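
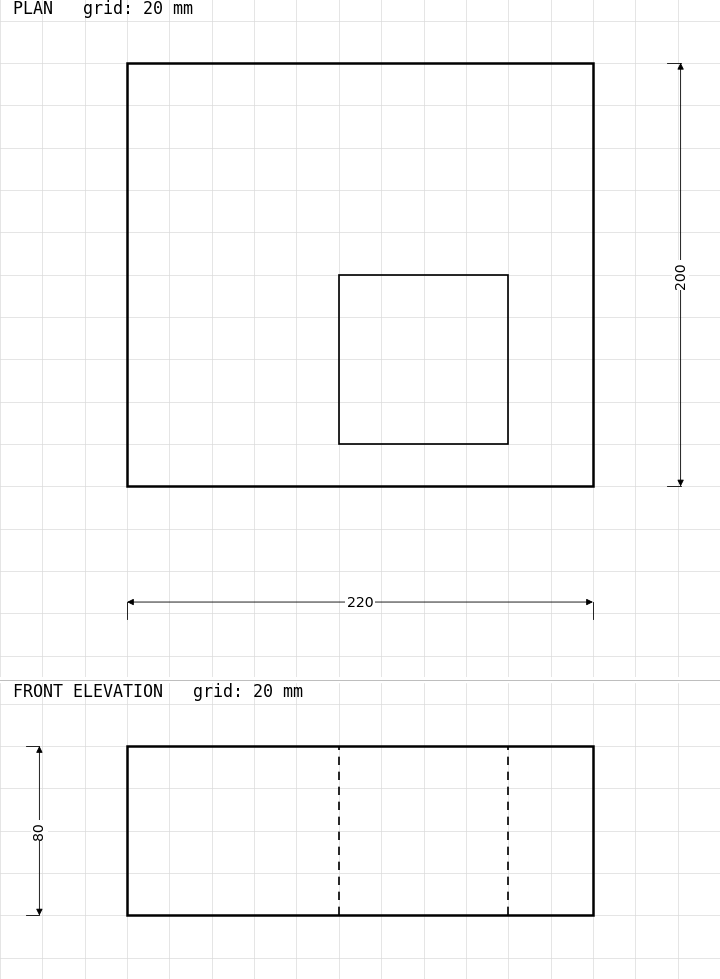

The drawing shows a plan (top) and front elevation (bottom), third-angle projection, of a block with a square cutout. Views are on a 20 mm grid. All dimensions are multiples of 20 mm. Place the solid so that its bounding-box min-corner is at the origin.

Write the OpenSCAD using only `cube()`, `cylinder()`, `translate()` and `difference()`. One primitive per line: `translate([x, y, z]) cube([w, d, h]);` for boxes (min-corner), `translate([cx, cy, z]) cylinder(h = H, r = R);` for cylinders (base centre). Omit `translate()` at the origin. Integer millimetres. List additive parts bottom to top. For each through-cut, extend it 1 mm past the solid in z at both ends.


difference() {
  cube([220, 200, 80]);
  translate([100, 20, -1]) cube([80, 80, 82]);
}


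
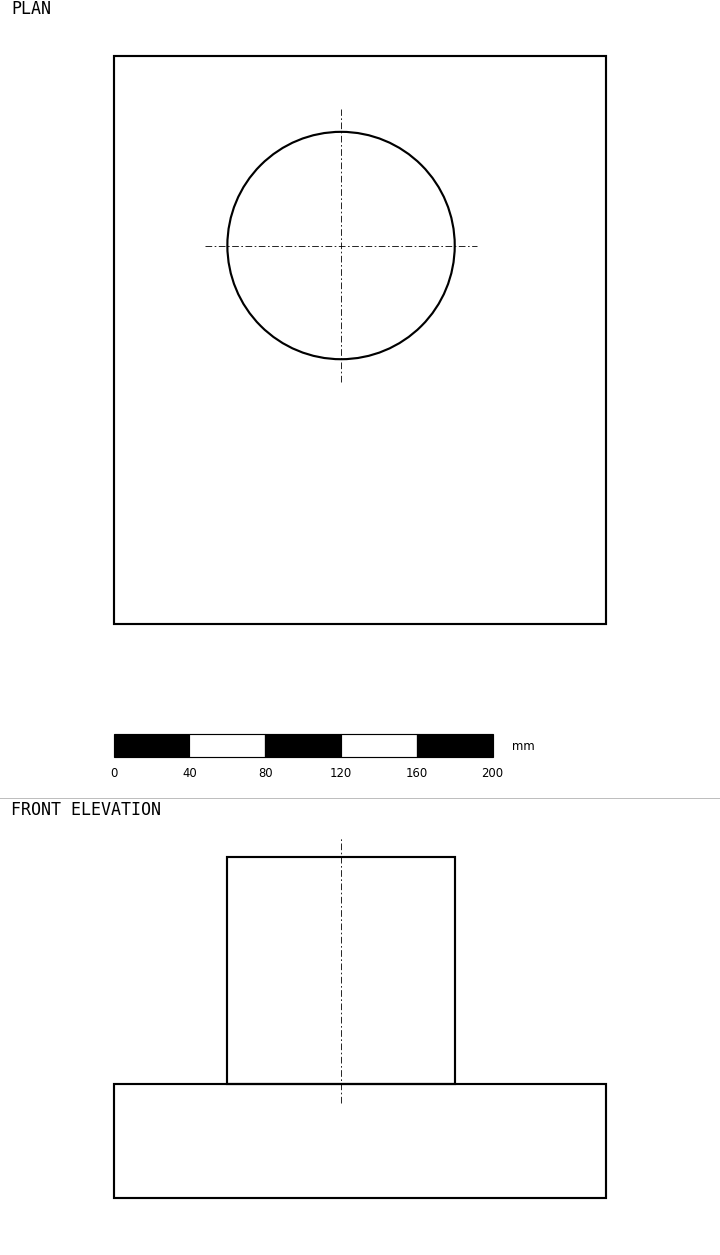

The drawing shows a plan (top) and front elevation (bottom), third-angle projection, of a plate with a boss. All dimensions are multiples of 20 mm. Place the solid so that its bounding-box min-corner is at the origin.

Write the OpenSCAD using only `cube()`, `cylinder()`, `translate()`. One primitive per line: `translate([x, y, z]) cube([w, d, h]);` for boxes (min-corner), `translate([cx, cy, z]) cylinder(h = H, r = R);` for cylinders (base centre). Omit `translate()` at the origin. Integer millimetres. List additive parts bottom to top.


cube([260, 300, 60]);
translate([120, 200, 60]) cylinder(h = 120, r = 60);


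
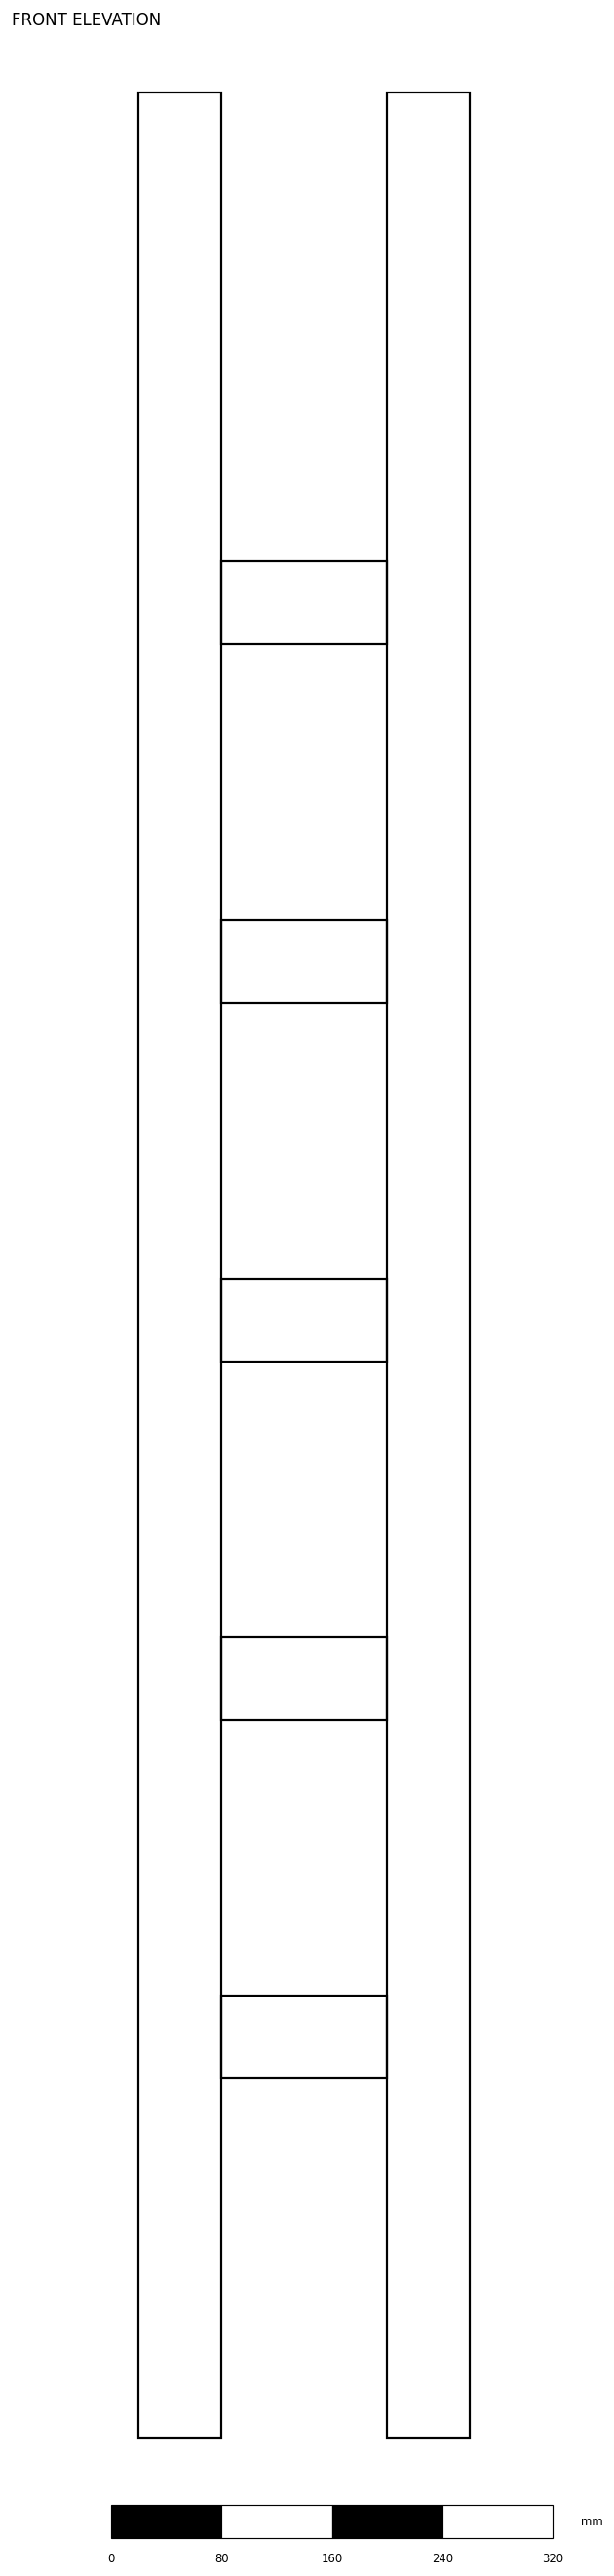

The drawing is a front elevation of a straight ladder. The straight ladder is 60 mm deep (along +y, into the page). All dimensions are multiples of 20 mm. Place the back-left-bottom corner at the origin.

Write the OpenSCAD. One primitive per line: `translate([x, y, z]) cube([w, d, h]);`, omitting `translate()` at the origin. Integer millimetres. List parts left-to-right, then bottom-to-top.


cube([60, 60, 1700]);
translate([60, 0, 260]) cube([120, 60, 60]);
translate([60, 0, 520]) cube([120, 60, 60]);
translate([60, 0, 780]) cube([120, 60, 60]);
translate([60, 0, 1040]) cube([120, 60, 60]);
translate([60, 0, 1300]) cube([120, 60, 60]);
translate([180, 0, 0]) cube([60, 60, 1700]);


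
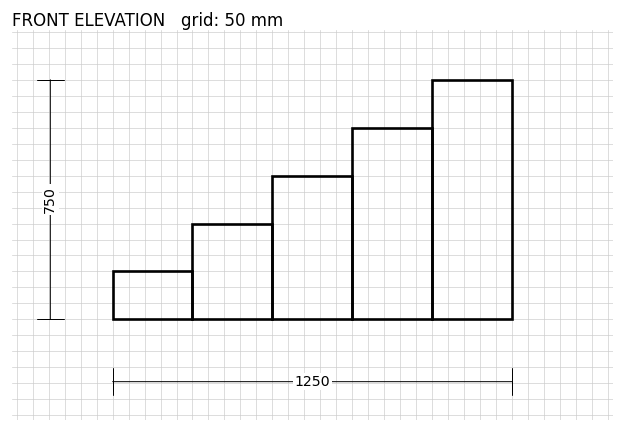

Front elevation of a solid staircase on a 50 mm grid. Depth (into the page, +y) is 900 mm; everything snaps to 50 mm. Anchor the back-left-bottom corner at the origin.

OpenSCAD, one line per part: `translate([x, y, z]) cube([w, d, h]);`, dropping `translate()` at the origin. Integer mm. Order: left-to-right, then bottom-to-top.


cube([250, 900, 150]);
translate([250, 0, 0]) cube([250, 900, 300]);
translate([500, 0, 0]) cube([250, 900, 450]);
translate([750, 0, 0]) cube([250, 900, 600]);
translate([1000, 0, 0]) cube([250, 900, 750]);


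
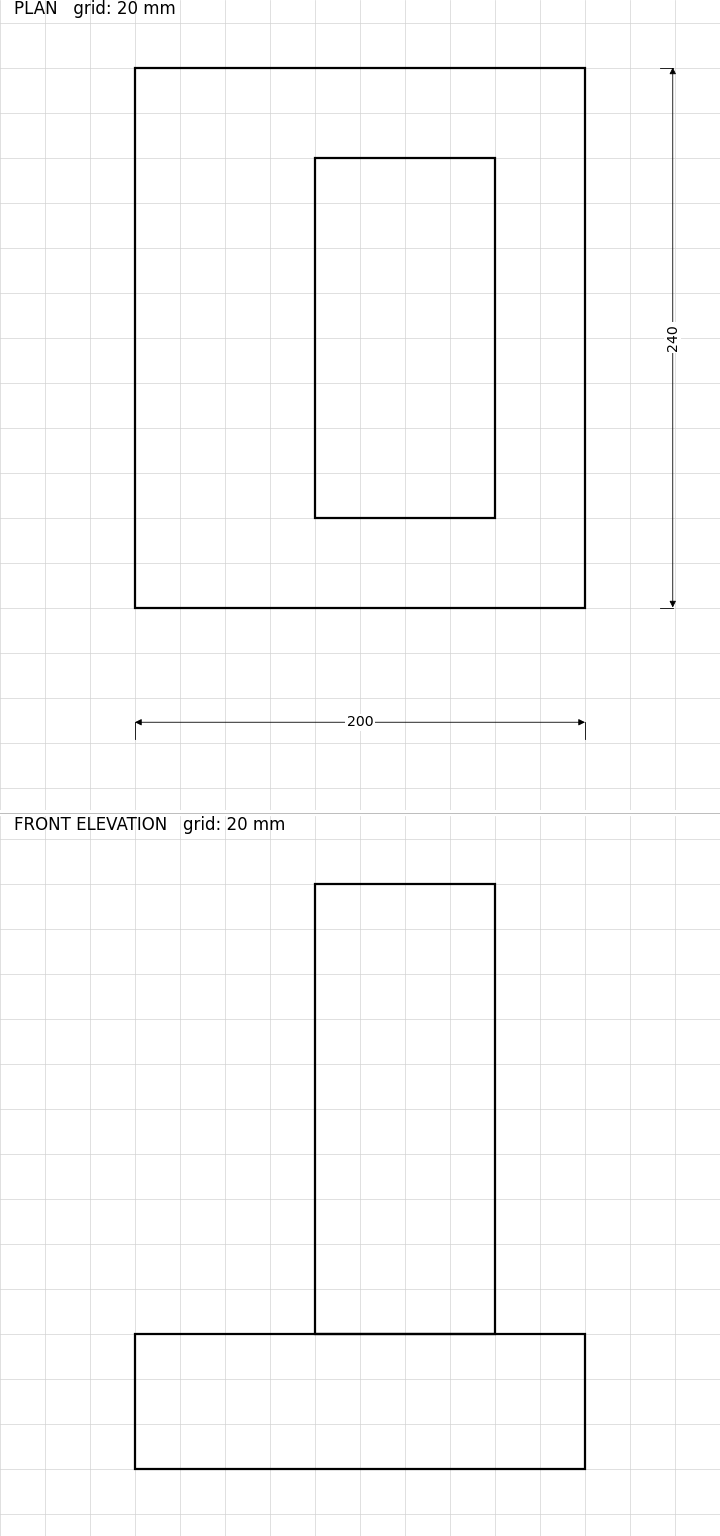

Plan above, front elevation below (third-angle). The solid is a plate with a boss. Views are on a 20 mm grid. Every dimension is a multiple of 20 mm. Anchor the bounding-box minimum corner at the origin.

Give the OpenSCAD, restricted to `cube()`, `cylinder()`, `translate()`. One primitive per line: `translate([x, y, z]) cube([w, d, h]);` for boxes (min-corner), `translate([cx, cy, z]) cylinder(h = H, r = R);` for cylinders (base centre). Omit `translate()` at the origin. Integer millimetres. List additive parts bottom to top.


cube([200, 240, 60]);
translate([80, 40, 60]) cube([80, 160, 200]);


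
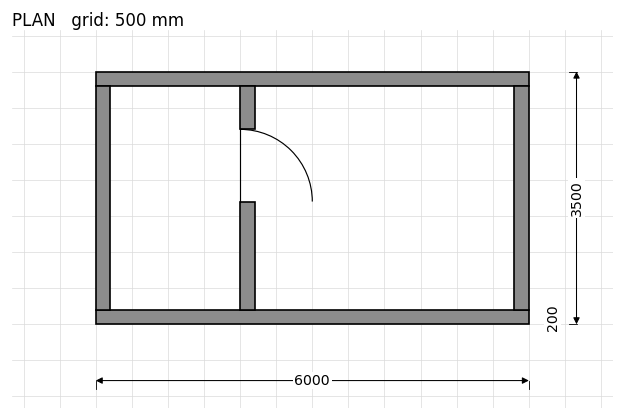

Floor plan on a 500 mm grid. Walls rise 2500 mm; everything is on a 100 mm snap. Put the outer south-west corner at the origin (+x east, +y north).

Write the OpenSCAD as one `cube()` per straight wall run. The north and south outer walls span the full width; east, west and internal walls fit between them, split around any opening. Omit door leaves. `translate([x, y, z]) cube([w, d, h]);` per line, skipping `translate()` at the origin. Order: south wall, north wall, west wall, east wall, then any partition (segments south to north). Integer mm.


cube([6000, 200, 2500]);
translate([0, 3300, 0]) cube([6000, 200, 2500]);
translate([0, 200, 0]) cube([200, 3100, 2500]);
translate([5800, 200, 0]) cube([200, 3100, 2500]);
translate([2000, 200, 0]) cube([200, 1500, 2500]);
translate([2000, 2700, 0]) cube([200, 600, 2500]);


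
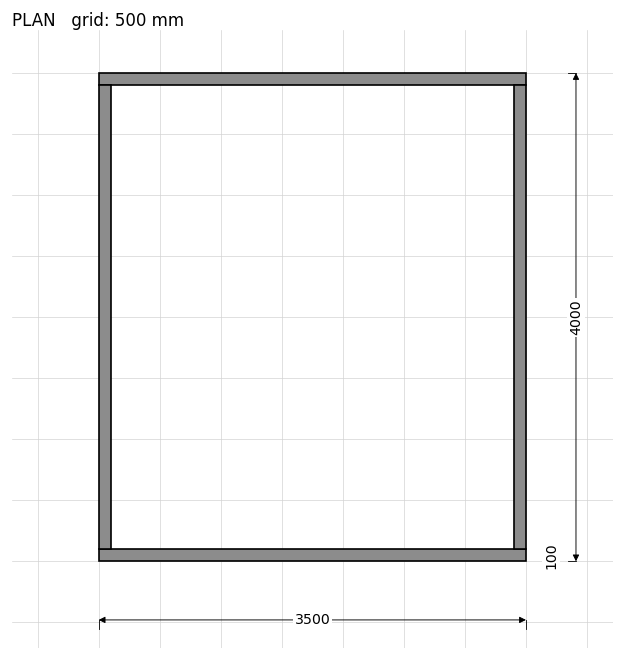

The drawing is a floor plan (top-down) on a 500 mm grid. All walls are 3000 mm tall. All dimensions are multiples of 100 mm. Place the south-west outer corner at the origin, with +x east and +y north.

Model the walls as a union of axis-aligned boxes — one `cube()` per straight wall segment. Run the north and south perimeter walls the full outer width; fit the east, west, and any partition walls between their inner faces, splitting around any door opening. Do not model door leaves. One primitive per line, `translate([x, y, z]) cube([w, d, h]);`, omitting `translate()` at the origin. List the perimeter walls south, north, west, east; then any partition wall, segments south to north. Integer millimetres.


cube([3500, 100, 3000]);
translate([0, 3900, 0]) cube([3500, 100, 3000]);
translate([0, 100, 0]) cube([100, 3800, 3000]);
translate([3400, 100, 0]) cube([100, 3800, 3000]);


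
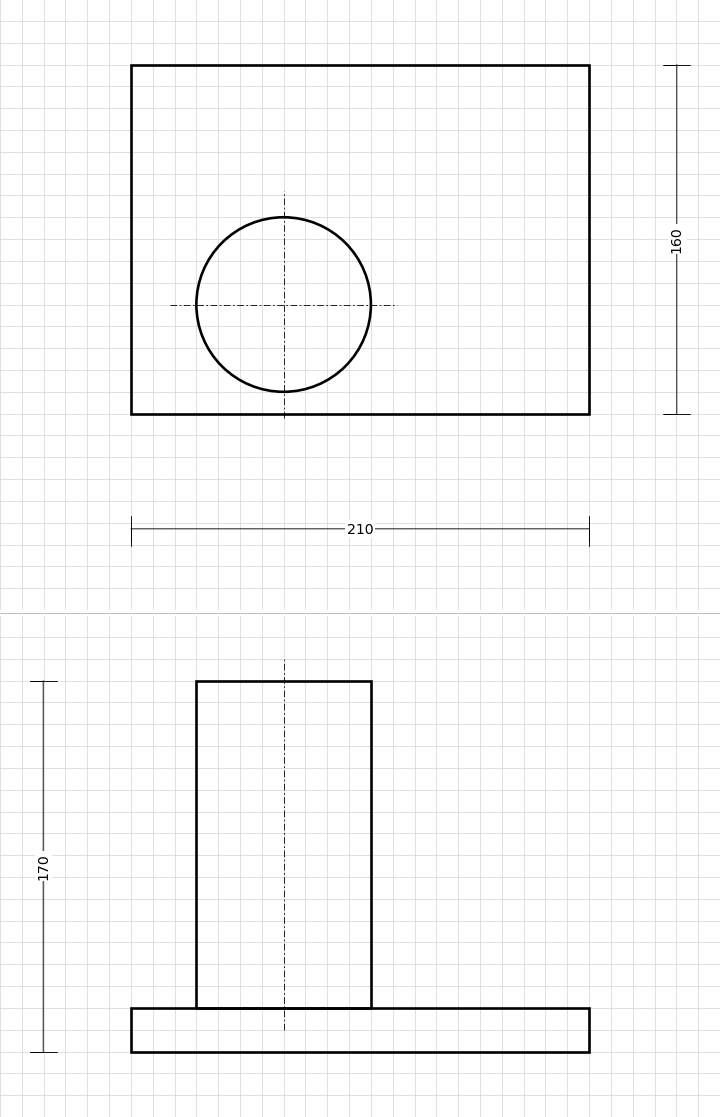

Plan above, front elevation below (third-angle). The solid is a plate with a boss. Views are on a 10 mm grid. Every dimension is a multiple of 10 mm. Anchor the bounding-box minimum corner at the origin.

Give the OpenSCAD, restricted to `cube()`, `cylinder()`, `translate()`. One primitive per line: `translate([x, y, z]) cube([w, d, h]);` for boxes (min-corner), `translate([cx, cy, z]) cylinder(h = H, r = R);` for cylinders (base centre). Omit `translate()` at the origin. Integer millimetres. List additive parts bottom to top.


cube([210, 160, 20]);
translate([70, 50, 20]) cylinder(h = 150, r = 40);


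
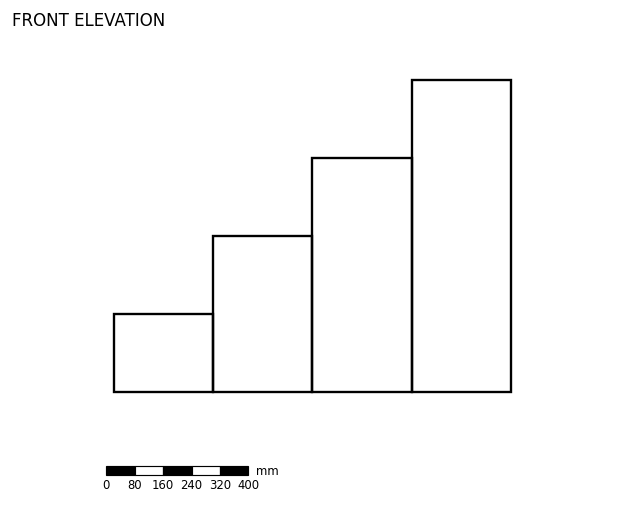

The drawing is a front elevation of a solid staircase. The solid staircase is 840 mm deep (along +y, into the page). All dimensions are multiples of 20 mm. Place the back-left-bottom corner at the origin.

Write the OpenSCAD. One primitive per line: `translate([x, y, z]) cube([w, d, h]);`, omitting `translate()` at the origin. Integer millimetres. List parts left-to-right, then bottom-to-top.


cube([280, 840, 220]);
translate([280, 0, 0]) cube([280, 840, 440]);
translate([560, 0, 0]) cube([280, 840, 660]);
translate([840, 0, 0]) cube([280, 840, 880]);


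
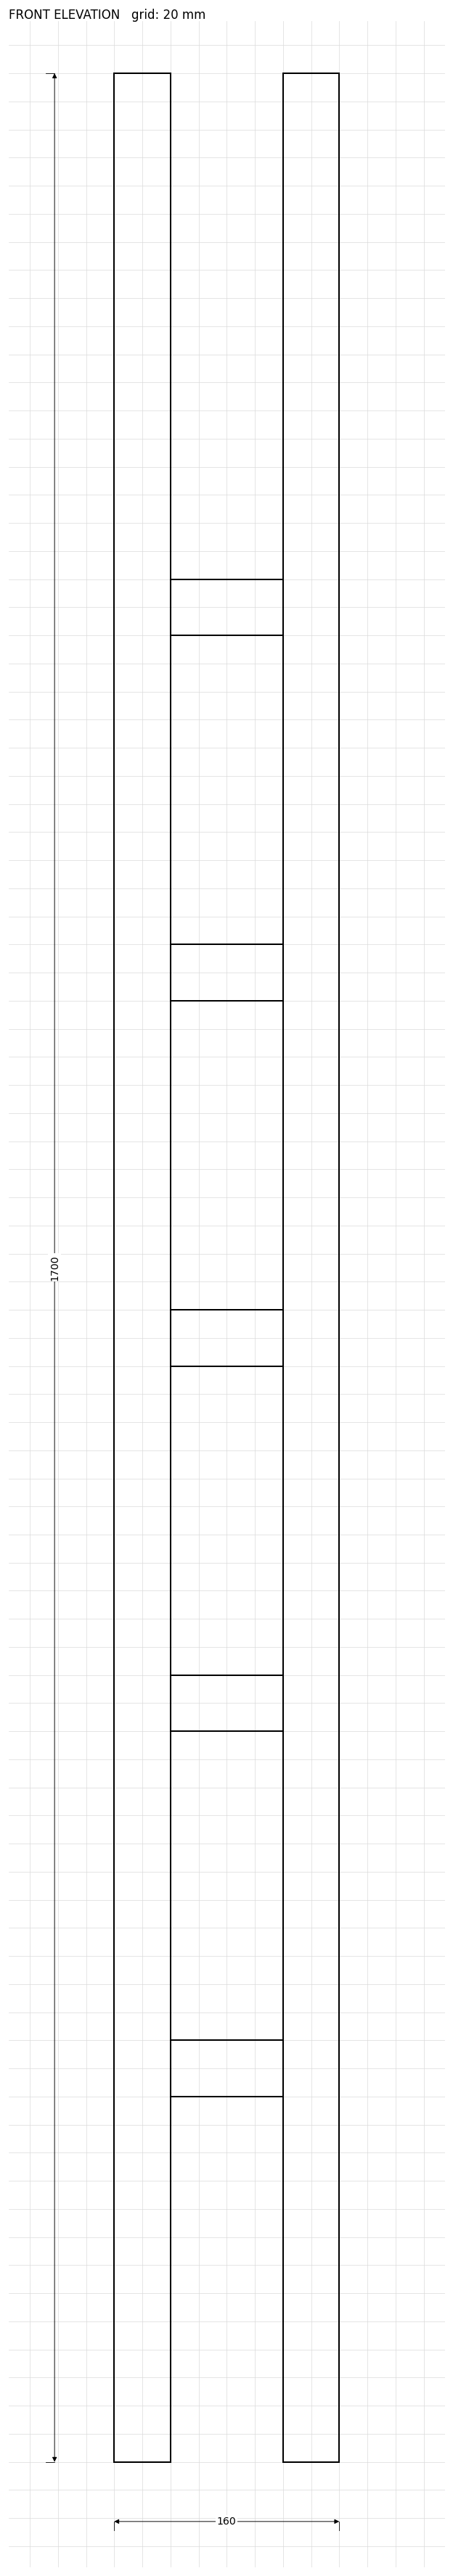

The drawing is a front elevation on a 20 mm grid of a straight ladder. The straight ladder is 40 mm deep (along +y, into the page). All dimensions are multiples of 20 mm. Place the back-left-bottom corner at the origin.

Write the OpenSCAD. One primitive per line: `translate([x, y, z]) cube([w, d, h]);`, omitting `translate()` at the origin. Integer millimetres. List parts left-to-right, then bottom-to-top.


cube([40, 40, 1700]);
translate([40, 0, 260]) cube([80, 40, 40]);
translate([40, 0, 520]) cube([80, 40, 40]);
translate([40, 0, 780]) cube([80, 40, 40]);
translate([40, 0, 1040]) cube([80, 40, 40]);
translate([40, 0, 1300]) cube([80, 40, 40]);
translate([120, 0, 0]) cube([40, 40, 1700]);


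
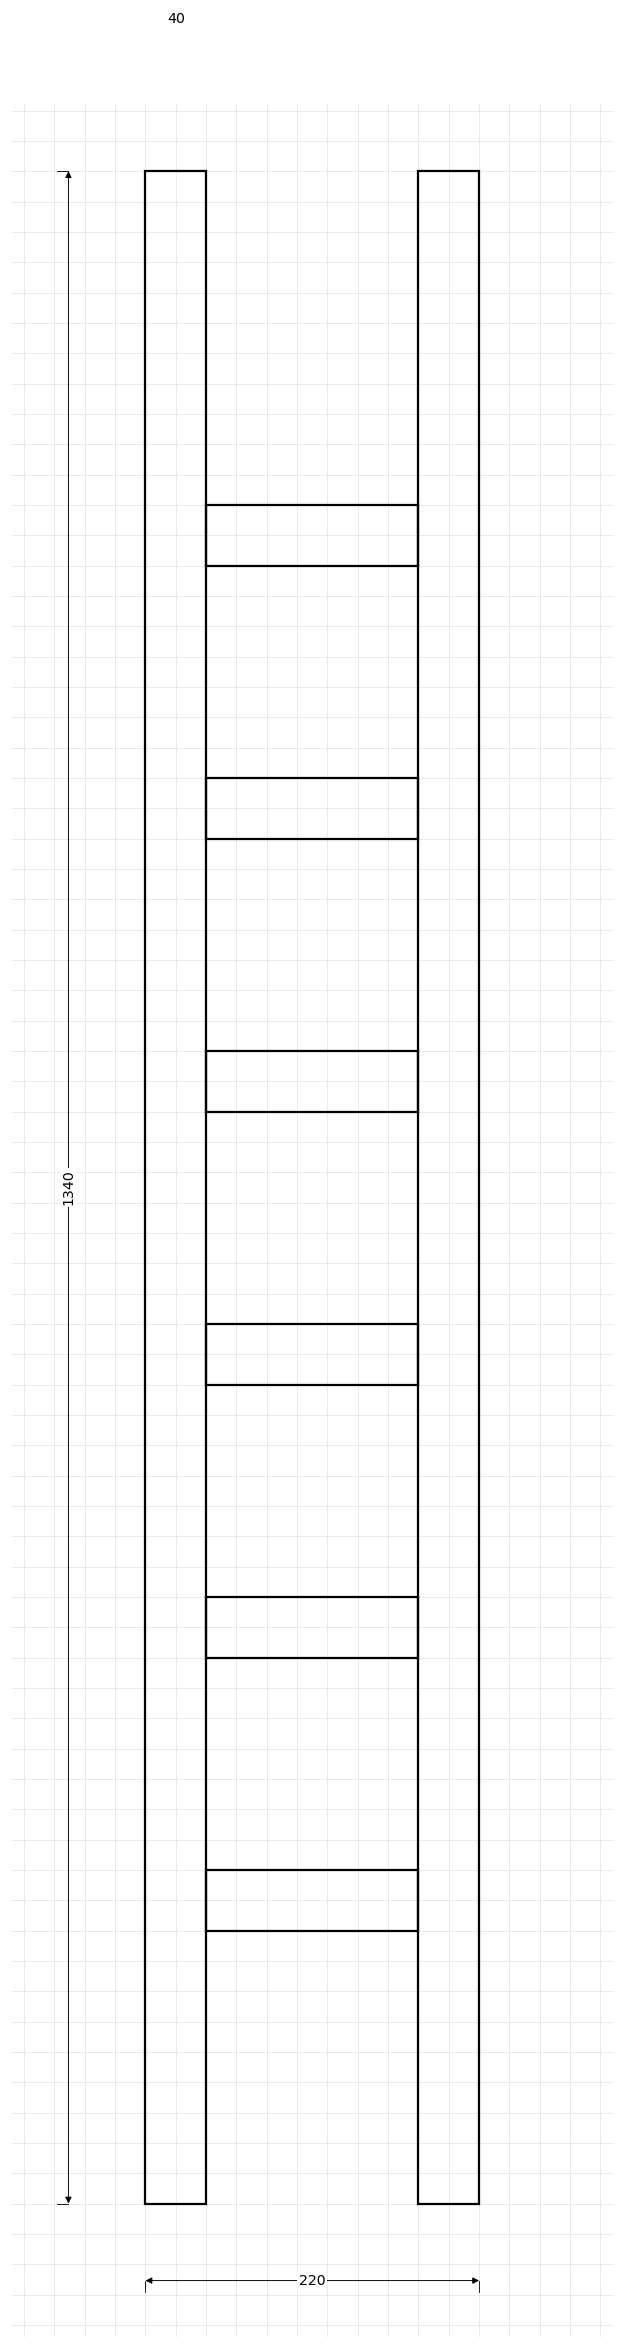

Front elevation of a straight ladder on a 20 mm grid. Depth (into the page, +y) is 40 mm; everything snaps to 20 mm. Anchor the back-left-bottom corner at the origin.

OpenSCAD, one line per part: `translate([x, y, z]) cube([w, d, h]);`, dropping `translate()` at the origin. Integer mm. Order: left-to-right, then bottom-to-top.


cube([40, 40, 1340]);
translate([40, 0, 180]) cube([140, 40, 40]);
translate([40, 0, 360]) cube([140, 40, 40]);
translate([40, 0, 540]) cube([140, 40, 40]);
translate([40, 0, 720]) cube([140, 40, 40]);
translate([40, 0, 900]) cube([140, 40, 40]);
translate([40, 0, 1080]) cube([140, 40, 40]);
translate([180, 0, 0]) cube([40, 40, 1340]);


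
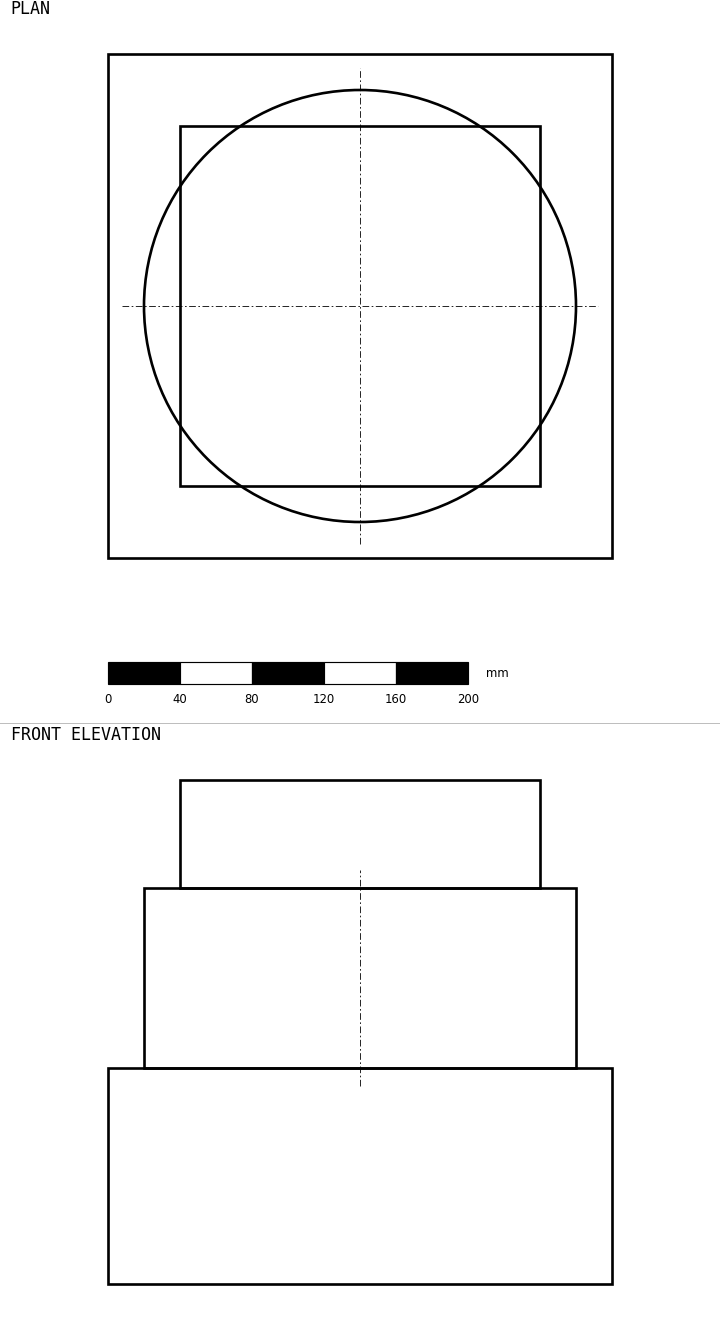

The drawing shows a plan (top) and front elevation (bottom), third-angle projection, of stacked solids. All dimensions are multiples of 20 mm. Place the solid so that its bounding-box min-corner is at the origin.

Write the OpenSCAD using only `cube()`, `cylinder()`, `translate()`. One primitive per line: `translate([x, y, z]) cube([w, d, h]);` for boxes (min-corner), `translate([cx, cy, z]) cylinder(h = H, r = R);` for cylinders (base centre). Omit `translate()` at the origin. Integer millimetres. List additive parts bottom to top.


cube([280, 280, 120]);
translate([140, 140, 120]) cylinder(h = 100, r = 120);
translate([40, 40, 220]) cube([200, 200, 60]);


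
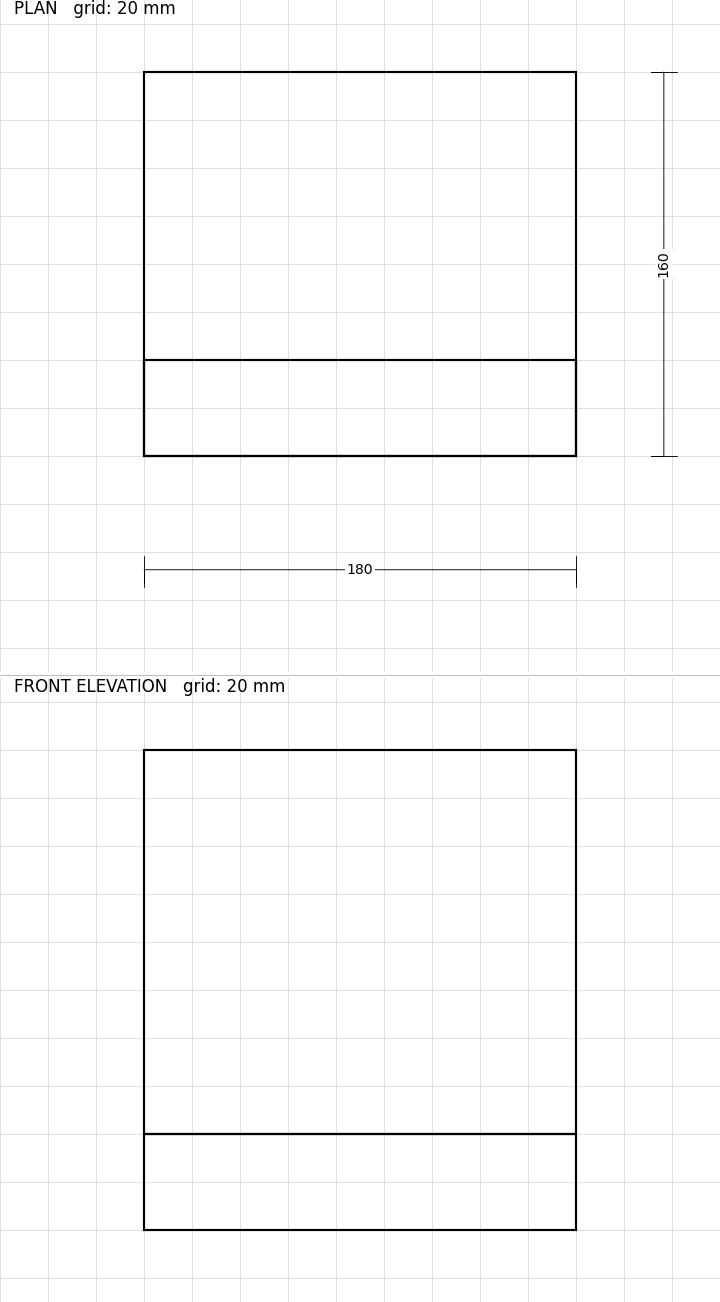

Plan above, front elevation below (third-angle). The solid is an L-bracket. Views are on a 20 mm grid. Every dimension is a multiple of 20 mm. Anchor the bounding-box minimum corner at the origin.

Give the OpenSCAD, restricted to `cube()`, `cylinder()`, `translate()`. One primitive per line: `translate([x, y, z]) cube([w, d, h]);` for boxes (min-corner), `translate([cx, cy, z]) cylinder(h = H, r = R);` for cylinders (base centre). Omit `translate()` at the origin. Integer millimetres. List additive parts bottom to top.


cube([180, 160, 40]);
translate([0, 0, 40]) cube([180, 40, 160]);


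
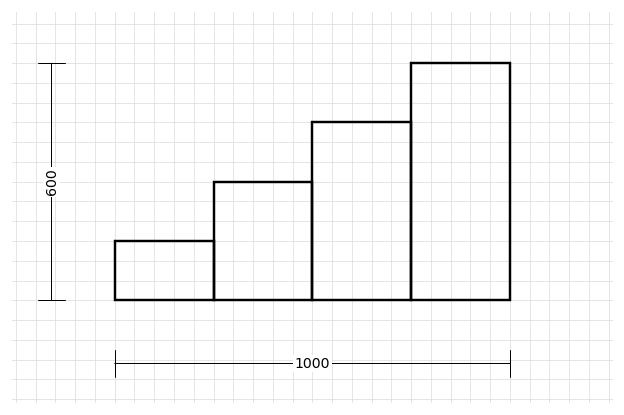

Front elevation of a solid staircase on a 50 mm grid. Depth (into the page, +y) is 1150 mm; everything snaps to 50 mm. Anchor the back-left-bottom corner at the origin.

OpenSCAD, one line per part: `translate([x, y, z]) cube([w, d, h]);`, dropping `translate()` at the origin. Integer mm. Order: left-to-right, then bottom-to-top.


cube([250, 1150, 150]);
translate([250, 0, 0]) cube([250, 1150, 300]);
translate([500, 0, 0]) cube([250, 1150, 450]);
translate([750, 0, 0]) cube([250, 1150, 600]);


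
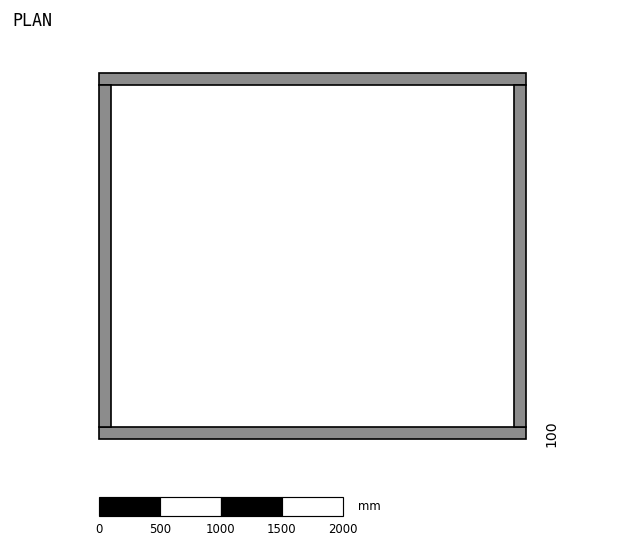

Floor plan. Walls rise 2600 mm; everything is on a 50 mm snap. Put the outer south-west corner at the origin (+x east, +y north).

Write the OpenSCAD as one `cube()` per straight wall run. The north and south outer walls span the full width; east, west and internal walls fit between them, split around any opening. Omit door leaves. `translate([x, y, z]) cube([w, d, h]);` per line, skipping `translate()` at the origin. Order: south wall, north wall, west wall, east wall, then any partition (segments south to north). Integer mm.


cube([3500, 100, 2600]);
translate([0, 2900, 0]) cube([3500, 100, 2600]);
translate([0, 100, 0]) cube([100, 2800, 2600]);
translate([3400, 100, 0]) cube([100, 2800, 2600]);


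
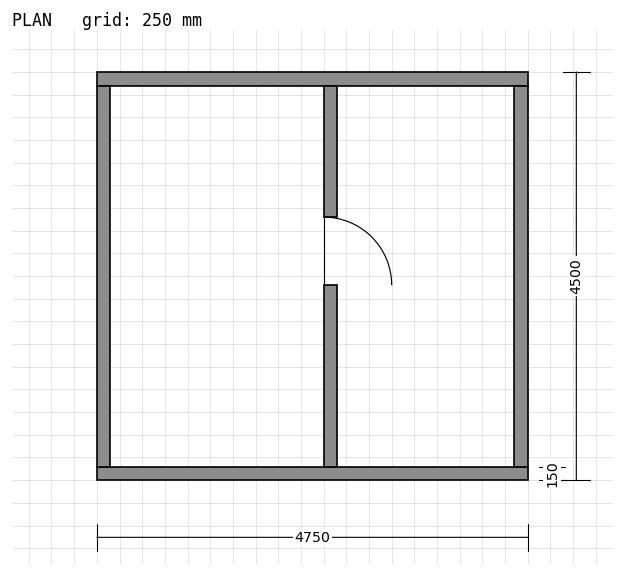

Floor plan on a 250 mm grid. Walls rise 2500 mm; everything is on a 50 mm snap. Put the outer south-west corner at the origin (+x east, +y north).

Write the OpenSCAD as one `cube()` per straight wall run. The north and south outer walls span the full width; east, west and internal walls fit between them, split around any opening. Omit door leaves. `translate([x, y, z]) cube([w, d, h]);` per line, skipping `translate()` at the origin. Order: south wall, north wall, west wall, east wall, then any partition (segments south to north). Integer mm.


cube([4750, 150, 2500]);
translate([0, 4350, 0]) cube([4750, 150, 2500]);
translate([0, 150, 0]) cube([150, 4200, 2500]);
translate([4600, 150, 0]) cube([150, 4200, 2500]);
translate([2500, 150, 0]) cube([150, 2000, 2500]);
translate([2500, 2900, 0]) cube([150, 1450, 2500]);


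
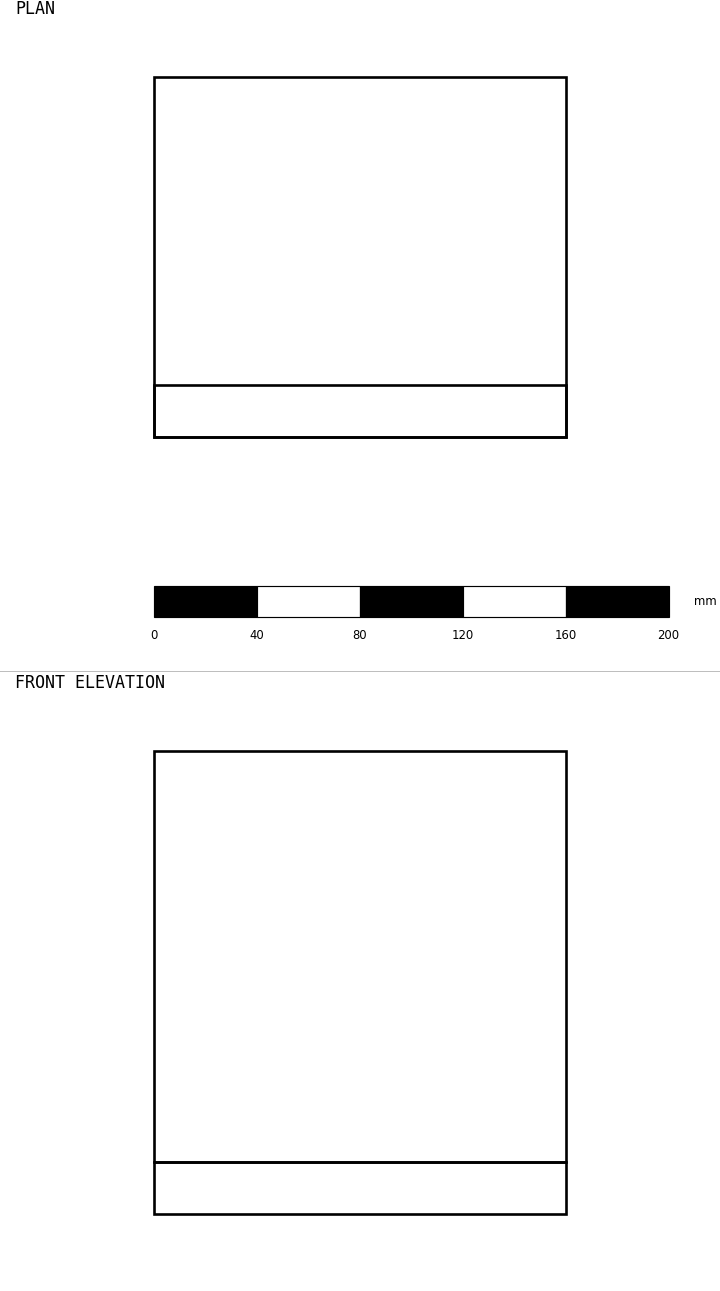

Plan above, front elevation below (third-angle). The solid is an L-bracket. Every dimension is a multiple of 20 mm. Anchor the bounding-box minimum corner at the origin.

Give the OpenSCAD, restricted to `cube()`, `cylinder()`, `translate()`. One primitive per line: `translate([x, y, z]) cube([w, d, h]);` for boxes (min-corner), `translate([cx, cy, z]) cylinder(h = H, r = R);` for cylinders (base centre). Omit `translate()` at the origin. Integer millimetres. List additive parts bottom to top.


cube([160, 140, 20]);
translate([0, 0, 20]) cube([160, 20, 160]);


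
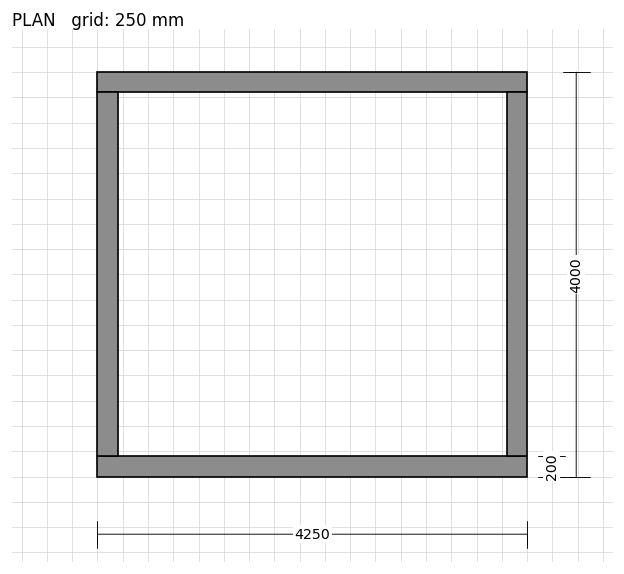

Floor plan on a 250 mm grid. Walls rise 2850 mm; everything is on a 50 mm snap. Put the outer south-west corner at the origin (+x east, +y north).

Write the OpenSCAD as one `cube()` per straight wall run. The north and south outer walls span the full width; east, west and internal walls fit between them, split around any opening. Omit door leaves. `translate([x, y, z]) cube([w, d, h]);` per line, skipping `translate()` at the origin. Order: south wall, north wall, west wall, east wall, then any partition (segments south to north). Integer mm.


cube([4250, 200, 2850]);
translate([0, 3800, 0]) cube([4250, 200, 2850]);
translate([0, 200, 0]) cube([200, 3600, 2850]);
translate([4050, 200, 0]) cube([200, 3600, 2850]);


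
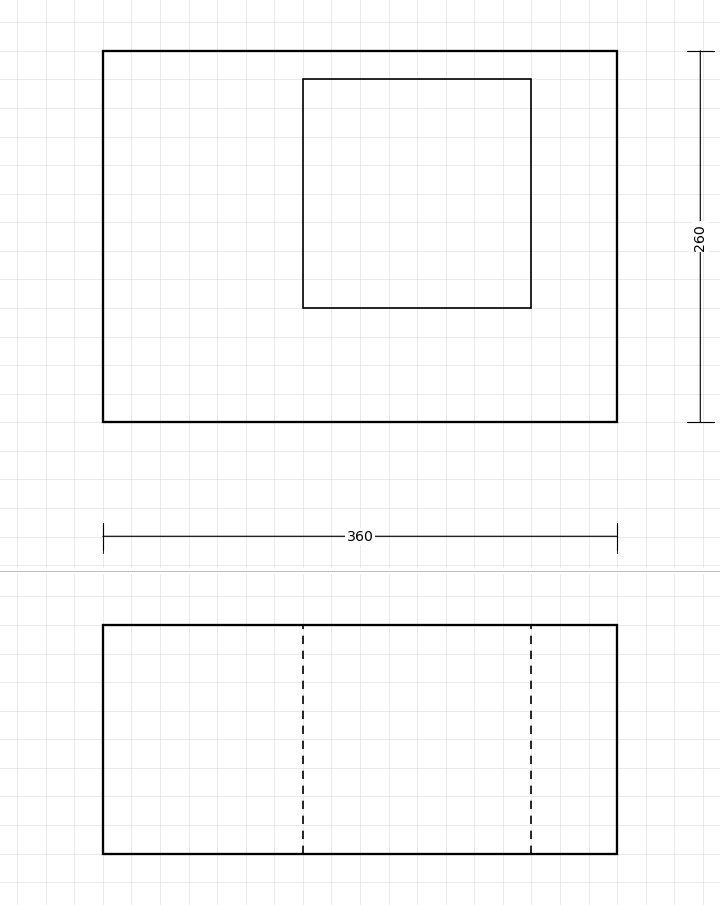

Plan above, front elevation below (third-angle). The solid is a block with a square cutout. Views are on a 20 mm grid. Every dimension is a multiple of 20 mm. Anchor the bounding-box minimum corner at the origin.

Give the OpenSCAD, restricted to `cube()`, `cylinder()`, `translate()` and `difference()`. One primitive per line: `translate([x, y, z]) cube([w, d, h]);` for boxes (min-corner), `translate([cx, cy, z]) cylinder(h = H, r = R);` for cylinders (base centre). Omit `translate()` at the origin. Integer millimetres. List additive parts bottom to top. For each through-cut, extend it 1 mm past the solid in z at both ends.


difference() {
  cube([360, 260, 160]);
  translate([140, 80, -1]) cube([160, 160, 162]);
}


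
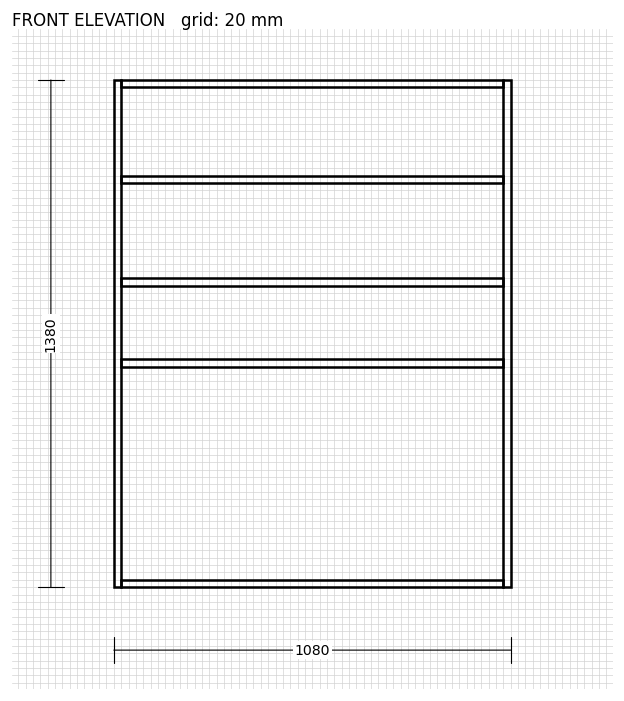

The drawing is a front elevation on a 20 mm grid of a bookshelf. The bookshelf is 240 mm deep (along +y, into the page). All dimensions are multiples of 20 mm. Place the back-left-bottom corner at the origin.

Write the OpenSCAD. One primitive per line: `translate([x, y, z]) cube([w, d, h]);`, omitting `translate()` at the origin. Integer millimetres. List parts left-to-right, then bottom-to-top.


cube([20, 240, 1380]);
translate([20, 0, 0]) cube([1040, 240, 20]);
translate([20, 0, 600]) cube([1040, 240, 20]);
translate([20, 0, 820]) cube([1040, 240, 20]);
translate([20, 0, 1100]) cube([1040, 240, 20]);
translate([20, 0, 1360]) cube([1040, 240, 20]);
translate([1060, 0, 0]) cube([20, 240, 1380]);


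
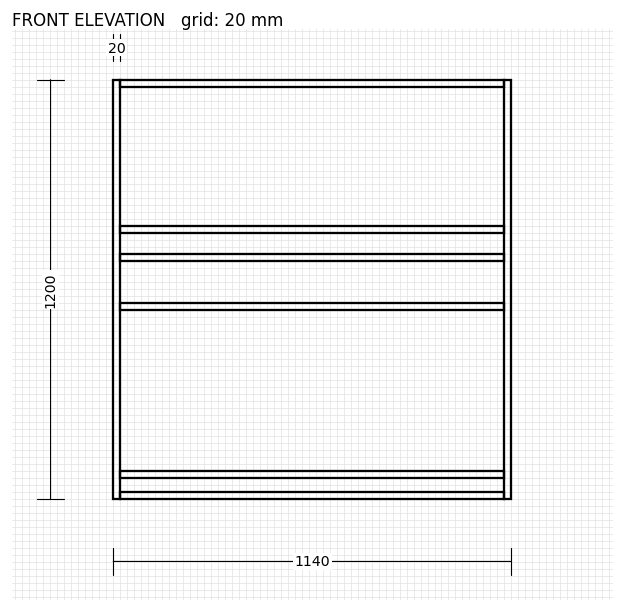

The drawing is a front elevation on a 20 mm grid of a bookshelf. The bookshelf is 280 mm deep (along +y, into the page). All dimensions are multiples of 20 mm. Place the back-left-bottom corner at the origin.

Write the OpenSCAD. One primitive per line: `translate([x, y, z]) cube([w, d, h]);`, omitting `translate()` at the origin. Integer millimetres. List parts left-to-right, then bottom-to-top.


cube([20, 280, 1200]);
translate([20, 0, 0]) cube([1100, 280, 20]);
translate([20, 0, 60]) cube([1100, 280, 20]);
translate([20, 0, 540]) cube([1100, 280, 20]);
translate([20, 0, 680]) cube([1100, 280, 20]);
translate([20, 0, 760]) cube([1100, 280, 20]);
translate([20, 0, 1180]) cube([1100, 280, 20]);
translate([1120, 0, 0]) cube([20, 280, 1200]);


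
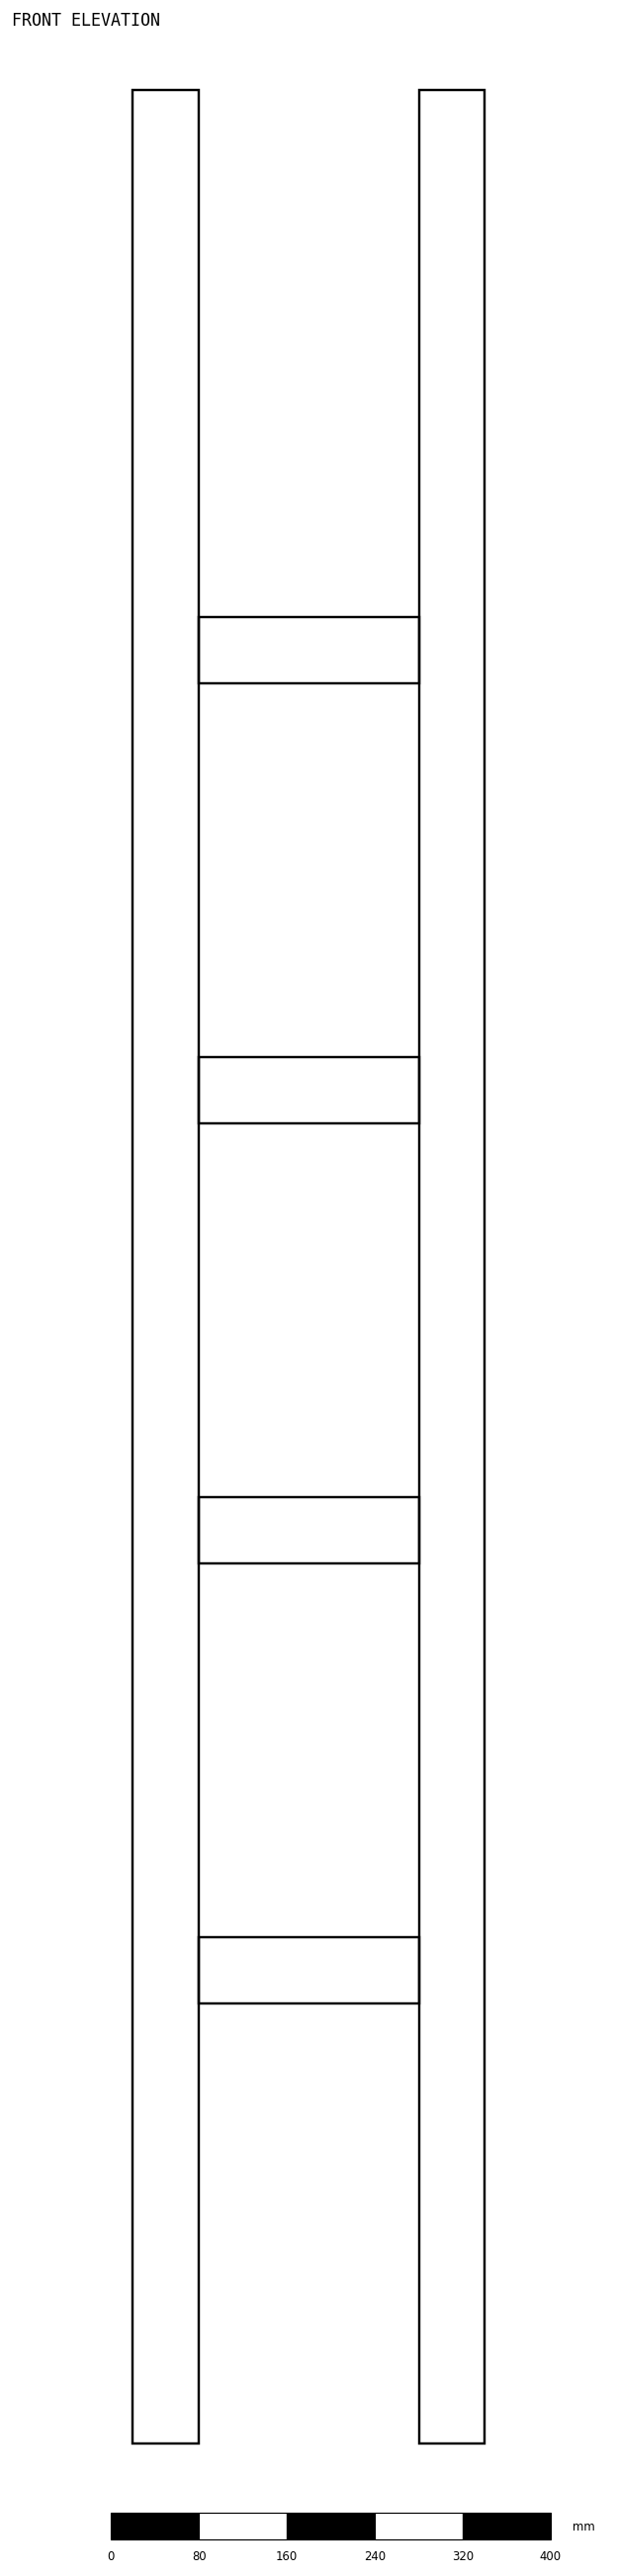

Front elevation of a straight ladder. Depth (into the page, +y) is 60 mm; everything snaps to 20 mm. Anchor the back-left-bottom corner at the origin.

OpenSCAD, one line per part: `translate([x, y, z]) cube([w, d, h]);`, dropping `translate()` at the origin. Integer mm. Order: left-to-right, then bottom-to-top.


cube([60, 60, 2140]);
translate([60, 0, 400]) cube([200, 60, 60]);
translate([60, 0, 800]) cube([200, 60, 60]);
translate([60, 0, 1200]) cube([200, 60, 60]);
translate([60, 0, 1600]) cube([200, 60, 60]);
translate([260, 0, 0]) cube([60, 60, 2140]);


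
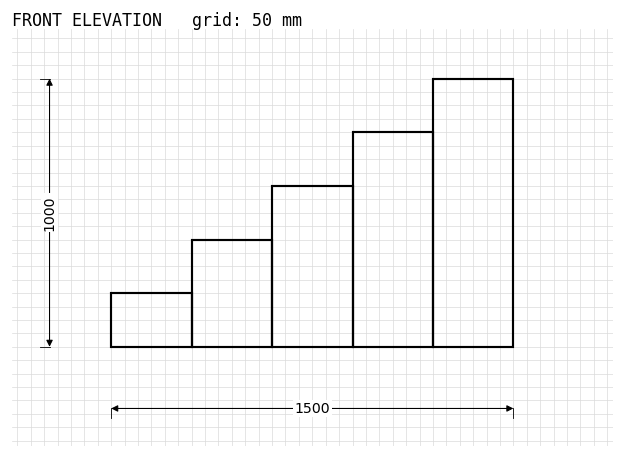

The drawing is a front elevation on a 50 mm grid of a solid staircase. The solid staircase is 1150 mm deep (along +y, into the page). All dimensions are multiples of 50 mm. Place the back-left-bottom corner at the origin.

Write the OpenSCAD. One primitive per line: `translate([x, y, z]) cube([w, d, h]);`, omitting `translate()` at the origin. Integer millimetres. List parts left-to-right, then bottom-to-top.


cube([300, 1150, 200]);
translate([300, 0, 0]) cube([300, 1150, 400]);
translate([600, 0, 0]) cube([300, 1150, 600]);
translate([900, 0, 0]) cube([300, 1150, 800]);
translate([1200, 0, 0]) cube([300, 1150, 1000]);


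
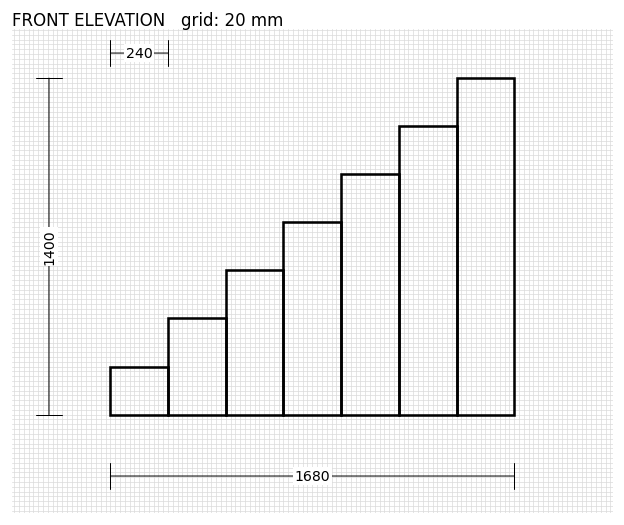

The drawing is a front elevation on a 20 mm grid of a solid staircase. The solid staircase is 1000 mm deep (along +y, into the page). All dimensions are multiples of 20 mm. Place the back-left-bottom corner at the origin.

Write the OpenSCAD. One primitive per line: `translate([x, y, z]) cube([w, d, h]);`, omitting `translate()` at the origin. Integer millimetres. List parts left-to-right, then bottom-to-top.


cube([240, 1000, 200]);
translate([240, 0, 0]) cube([240, 1000, 400]);
translate([480, 0, 0]) cube([240, 1000, 600]);
translate([720, 0, 0]) cube([240, 1000, 800]);
translate([960, 0, 0]) cube([240, 1000, 1000]);
translate([1200, 0, 0]) cube([240, 1000, 1200]);
translate([1440, 0, 0]) cube([240, 1000, 1400]);


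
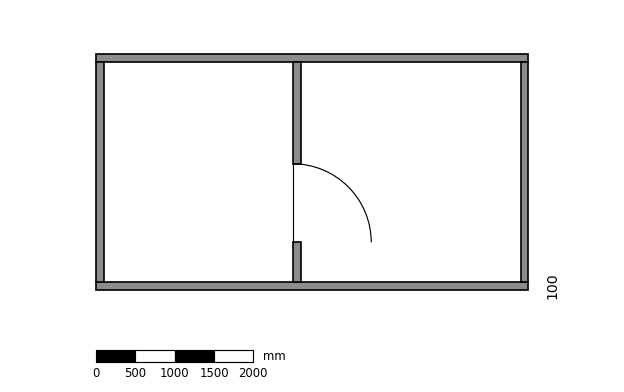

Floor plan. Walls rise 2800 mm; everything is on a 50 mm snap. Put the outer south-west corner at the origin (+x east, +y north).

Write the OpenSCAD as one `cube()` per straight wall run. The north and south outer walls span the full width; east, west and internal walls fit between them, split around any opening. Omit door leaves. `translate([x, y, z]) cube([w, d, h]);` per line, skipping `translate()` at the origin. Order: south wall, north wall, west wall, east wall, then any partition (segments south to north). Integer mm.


cube([5500, 100, 2800]);
translate([0, 2900, 0]) cube([5500, 100, 2800]);
translate([0, 100, 0]) cube([100, 2800, 2800]);
translate([5400, 100, 0]) cube([100, 2800, 2800]);
translate([2500, 100, 0]) cube([100, 500, 2800]);
translate([2500, 1600, 0]) cube([100, 1300, 2800]);


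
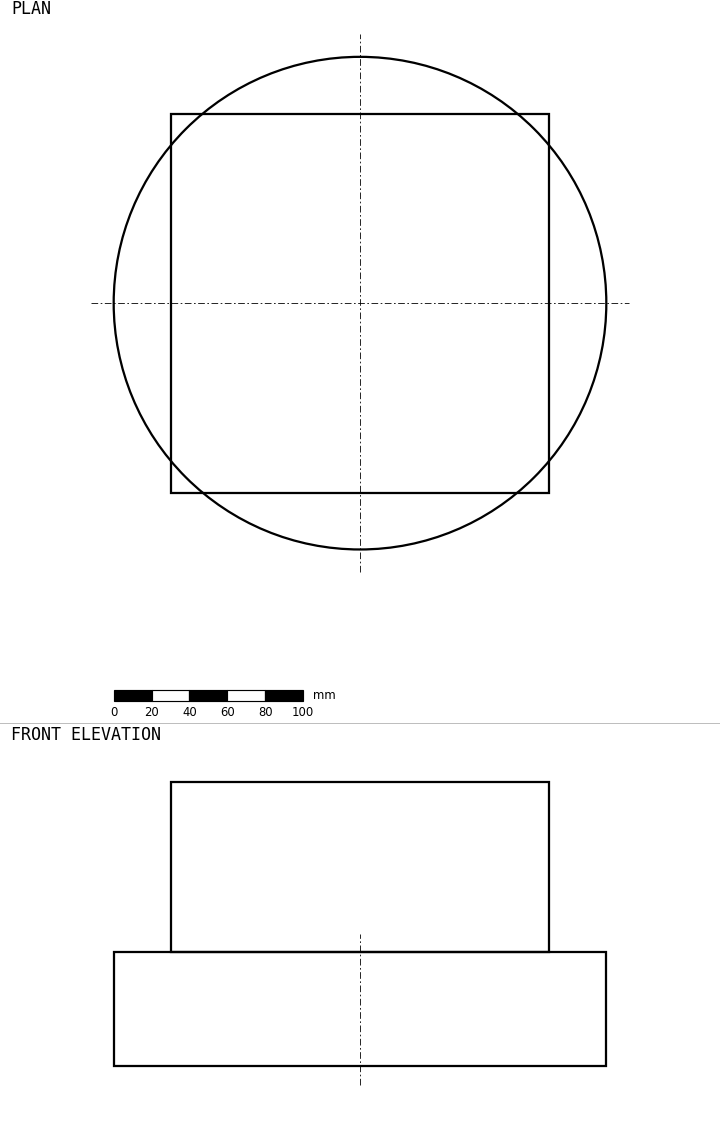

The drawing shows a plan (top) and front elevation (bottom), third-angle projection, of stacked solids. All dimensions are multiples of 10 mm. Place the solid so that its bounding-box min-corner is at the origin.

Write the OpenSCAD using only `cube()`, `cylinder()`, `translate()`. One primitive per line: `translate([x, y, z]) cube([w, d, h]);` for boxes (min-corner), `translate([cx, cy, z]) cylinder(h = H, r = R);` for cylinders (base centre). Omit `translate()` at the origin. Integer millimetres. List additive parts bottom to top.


translate([130, 130, 0]) cylinder(h = 60, r = 130);
translate([30, 30, 60]) cube([200, 200, 90]);


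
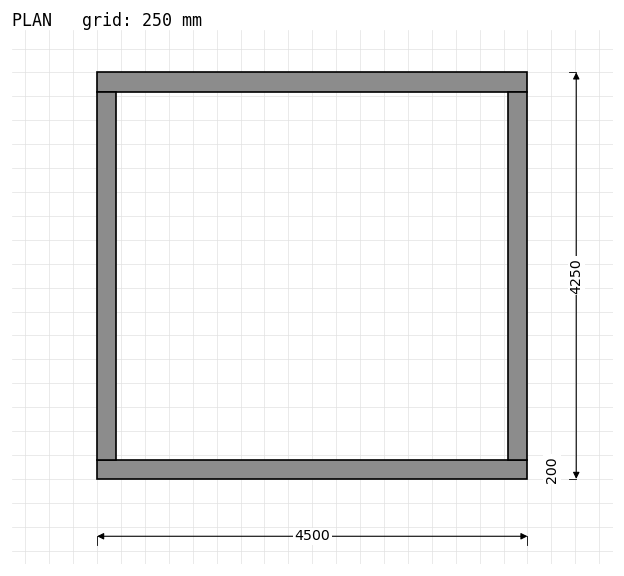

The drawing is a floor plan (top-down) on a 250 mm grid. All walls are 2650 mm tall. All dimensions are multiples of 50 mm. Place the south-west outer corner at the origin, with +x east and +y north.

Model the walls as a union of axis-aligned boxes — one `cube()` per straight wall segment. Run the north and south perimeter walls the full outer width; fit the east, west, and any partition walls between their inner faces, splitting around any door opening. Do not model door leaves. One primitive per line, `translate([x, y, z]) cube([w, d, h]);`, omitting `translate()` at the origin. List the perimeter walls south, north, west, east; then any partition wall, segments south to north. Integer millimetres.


cube([4500, 200, 2650]);
translate([0, 4050, 0]) cube([4500, 200, 2650]);
translate([0, 200, 0]) cube([200, 3850, 2650]);
translate([4300, 200, 0]) cube([200, 3850, 2650]);


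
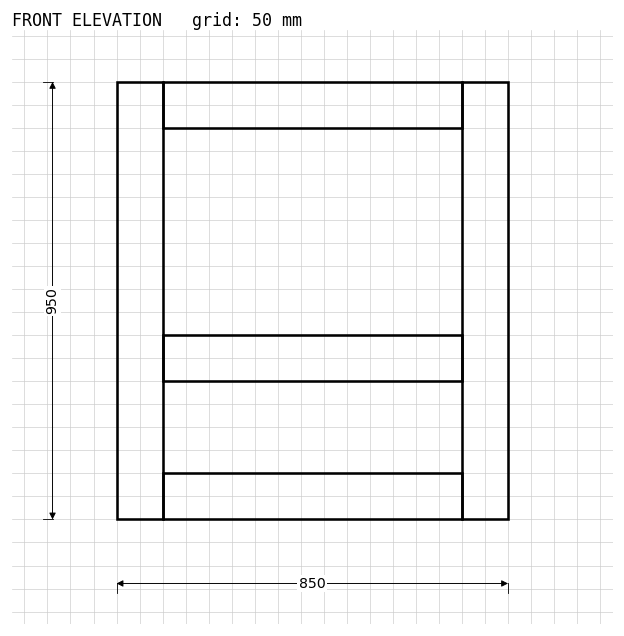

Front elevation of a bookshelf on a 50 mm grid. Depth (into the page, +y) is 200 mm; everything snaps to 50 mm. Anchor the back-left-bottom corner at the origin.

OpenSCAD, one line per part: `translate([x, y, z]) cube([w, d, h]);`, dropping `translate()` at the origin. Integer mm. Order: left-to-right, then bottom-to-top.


cube([100, 200, 950]);
translate([100, 0, 0]) cube([650, 200, 100]);
translate([100, 0, 300]) cube([650, 200, 100]);
translate([100, 0, 850]) cube([650, 200, 100]);
translate([750, 0, 0]) cube([100, 200, 950]);


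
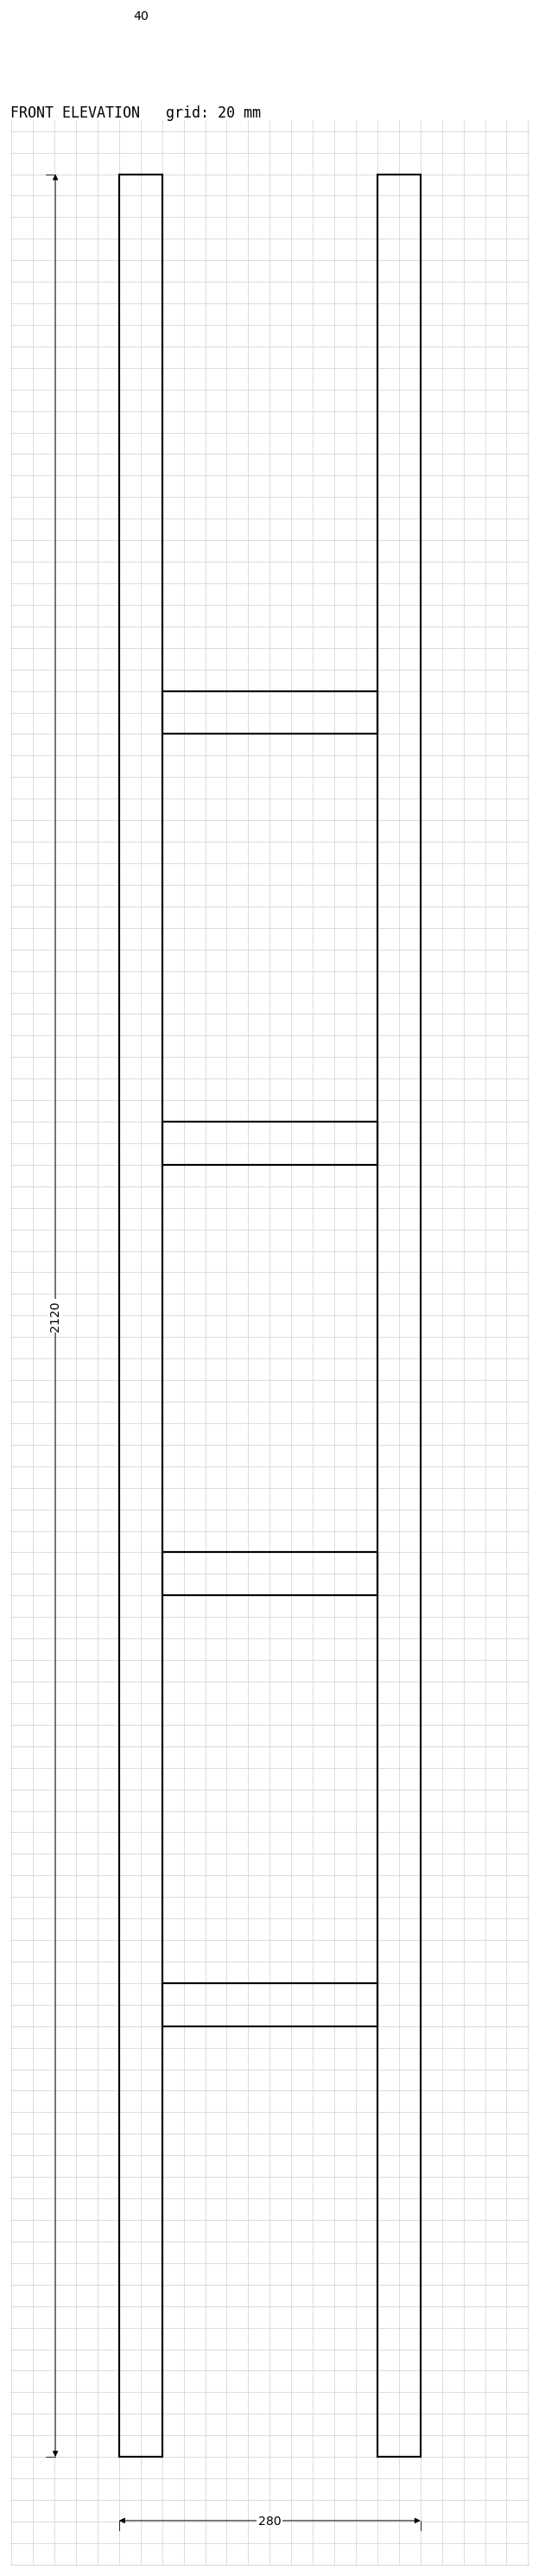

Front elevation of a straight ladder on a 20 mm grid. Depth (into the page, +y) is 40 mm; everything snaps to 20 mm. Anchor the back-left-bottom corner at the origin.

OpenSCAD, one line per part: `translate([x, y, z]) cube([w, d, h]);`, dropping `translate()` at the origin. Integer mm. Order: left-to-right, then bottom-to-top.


cube([40, 40, 2120]);
translate([40, 0, 400]) cube([200, 40, 40]);
translate([40, 0, 800]) cube([200, 40, 40]);
translate([40, 0, 1200]) cube([200, 40, 40]);
translate([40, 0, 1600]) cube([200, 40, 40]);
translate([240, 0, 0]) cube([40, 40, 2120]);


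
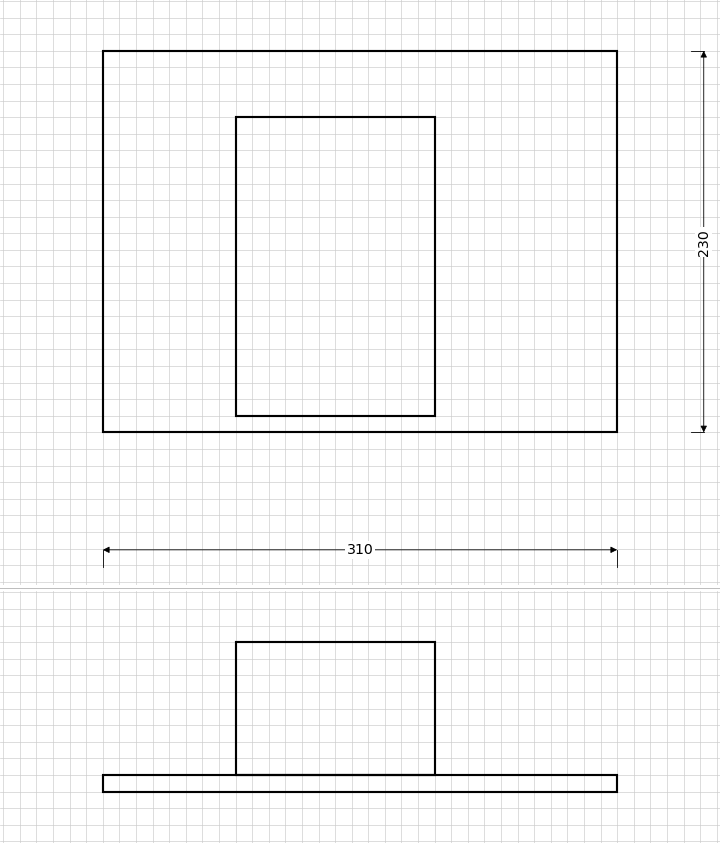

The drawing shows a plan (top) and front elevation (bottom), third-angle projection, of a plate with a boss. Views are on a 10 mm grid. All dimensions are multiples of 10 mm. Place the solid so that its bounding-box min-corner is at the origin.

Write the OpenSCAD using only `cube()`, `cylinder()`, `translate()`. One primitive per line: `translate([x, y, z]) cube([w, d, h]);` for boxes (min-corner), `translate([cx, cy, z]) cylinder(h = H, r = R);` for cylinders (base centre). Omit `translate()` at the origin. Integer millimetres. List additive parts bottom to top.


cube([310, 230, 10]);
translate([80, 10, 10]) cube([120, 180, 80]);


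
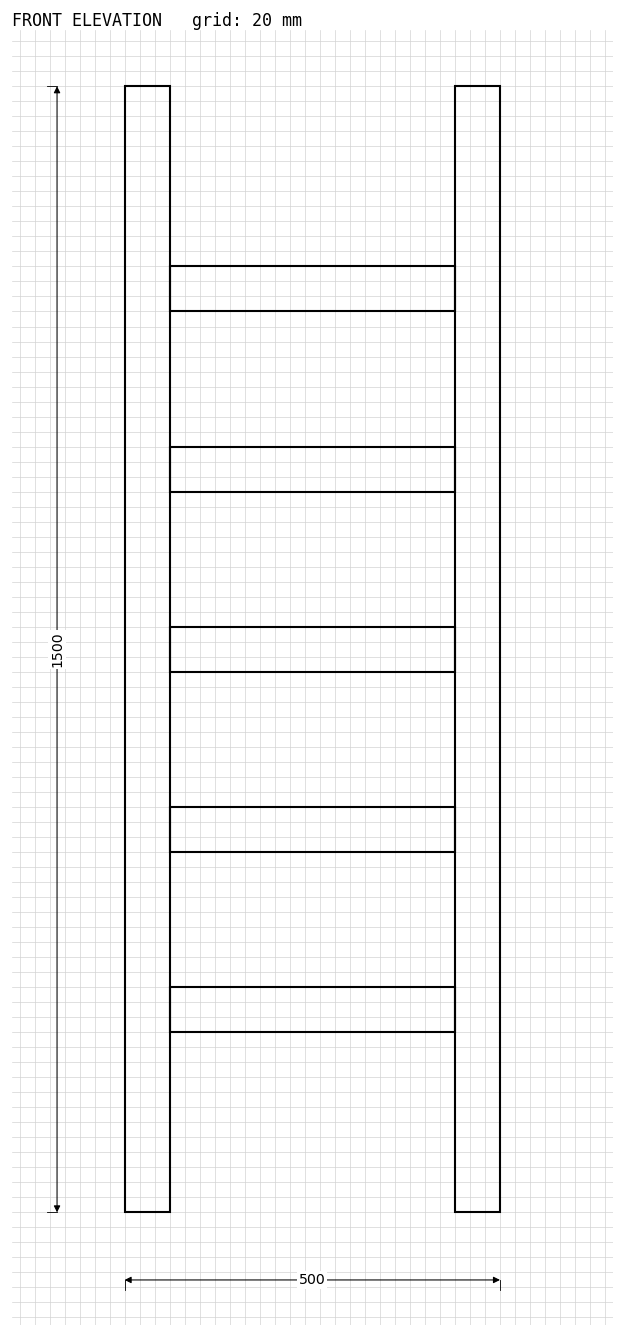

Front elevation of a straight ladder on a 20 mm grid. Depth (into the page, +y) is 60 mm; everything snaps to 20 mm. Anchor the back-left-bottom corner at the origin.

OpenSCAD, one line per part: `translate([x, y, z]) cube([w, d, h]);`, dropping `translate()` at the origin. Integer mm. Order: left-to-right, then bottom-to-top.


cube([60, 60, 1500]);
translate([60, 0, 240]) cube([380, 60, 60]);
translate([60, 0, 480]) cube([380, 60, 60]);
translate([60, 0, 720]) cube([380, 60, 60]);
translate([60, 0, 960]) cube([380, 60, 60]);
translate([60, 0, 1200]) cube([380, 60, 60]);
translate([440, 0, 0]) cube([60, 60, 1500]);


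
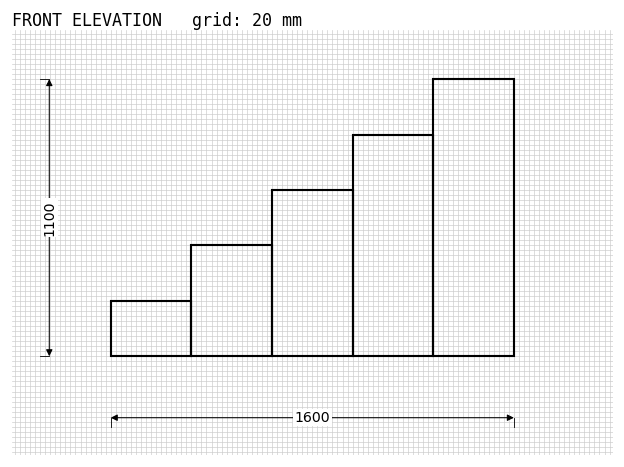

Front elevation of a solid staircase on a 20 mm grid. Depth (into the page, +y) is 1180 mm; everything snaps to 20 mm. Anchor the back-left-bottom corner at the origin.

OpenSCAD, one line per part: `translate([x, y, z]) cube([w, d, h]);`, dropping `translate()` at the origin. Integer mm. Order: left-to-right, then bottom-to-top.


cube([320, 1180, 220]);
translate([320, 0, 0]) cube([320, 1180, 440]);
translate([640, 0, 0]) cube([320, 1180, 660]);
translate([960, 0, 0]) cube([320, 1180, 880]);
translate([1280, 0, 0]) cube([320, 1180, 1100]);


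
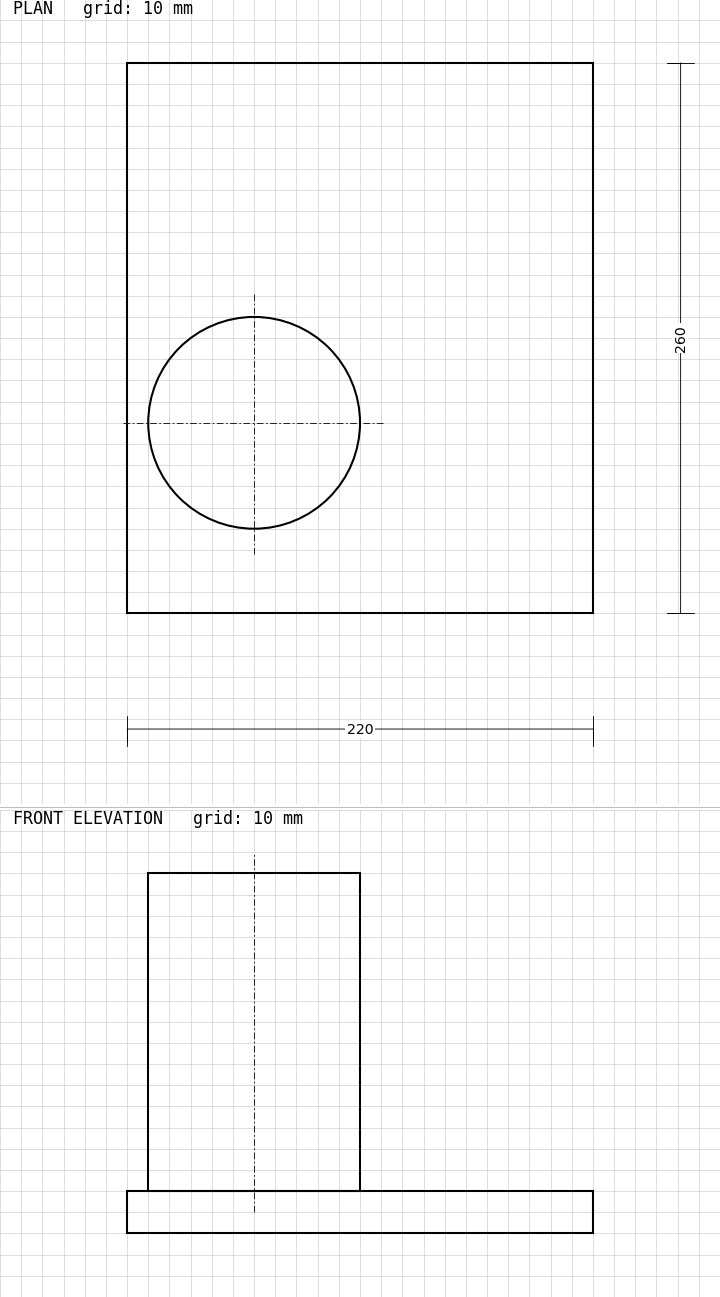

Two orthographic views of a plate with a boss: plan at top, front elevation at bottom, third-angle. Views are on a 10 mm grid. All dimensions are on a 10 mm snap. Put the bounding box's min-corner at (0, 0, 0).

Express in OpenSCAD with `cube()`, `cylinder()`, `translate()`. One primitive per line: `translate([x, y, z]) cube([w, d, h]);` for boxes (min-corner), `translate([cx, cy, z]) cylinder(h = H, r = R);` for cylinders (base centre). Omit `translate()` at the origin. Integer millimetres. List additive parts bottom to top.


cube([220, 260, 20]);
translate([60, 90, 20]) cylinder(h = 150, r = 50);
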